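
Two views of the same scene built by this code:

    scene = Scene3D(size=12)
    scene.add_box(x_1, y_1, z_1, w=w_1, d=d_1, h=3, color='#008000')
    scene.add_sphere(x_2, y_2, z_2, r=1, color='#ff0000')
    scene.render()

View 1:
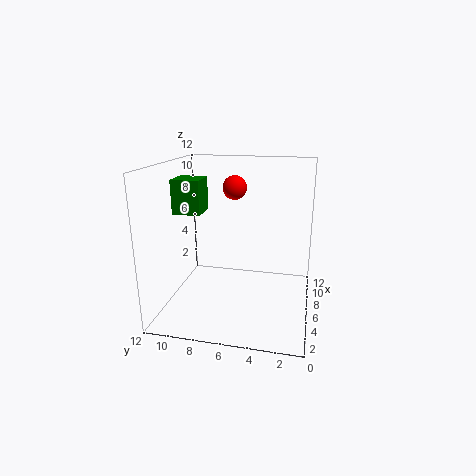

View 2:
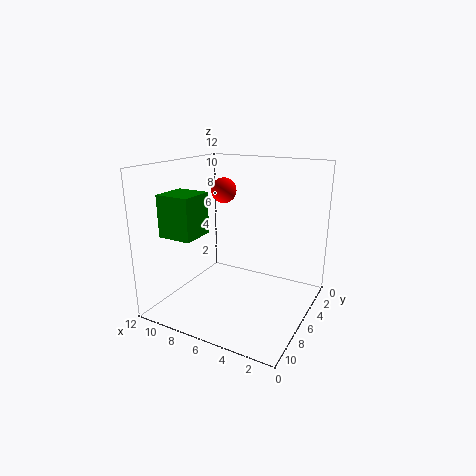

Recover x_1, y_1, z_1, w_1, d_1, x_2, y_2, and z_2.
x_1 = 6.5
y_1 = 9.5
z_1 = 7.5
w_1 = 2.5
d_1 = 2.5
x_2 = 7
y_2 = 6.5
z_2 = 10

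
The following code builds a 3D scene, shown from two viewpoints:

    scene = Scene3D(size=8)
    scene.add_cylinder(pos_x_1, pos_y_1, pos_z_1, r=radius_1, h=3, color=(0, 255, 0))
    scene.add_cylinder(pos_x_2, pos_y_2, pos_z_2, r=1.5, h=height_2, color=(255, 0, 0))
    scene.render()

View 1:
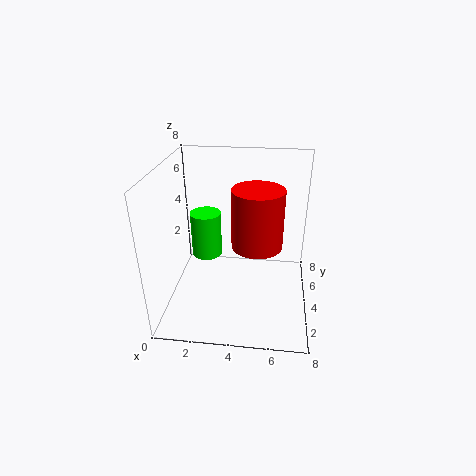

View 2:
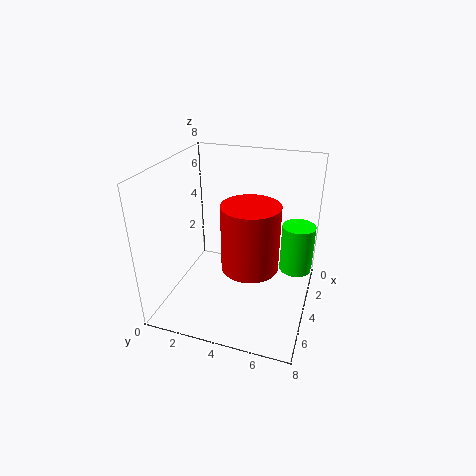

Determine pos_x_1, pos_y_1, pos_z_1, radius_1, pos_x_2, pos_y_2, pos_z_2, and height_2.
pos_x_1 = 1.5
pos_y_1 = 7
pos_z_1 = 1
radius_1 = 1
pos_x_2 = 5
pos_y_2 = 5
pos_z_2 = 3
height_2 = 3.5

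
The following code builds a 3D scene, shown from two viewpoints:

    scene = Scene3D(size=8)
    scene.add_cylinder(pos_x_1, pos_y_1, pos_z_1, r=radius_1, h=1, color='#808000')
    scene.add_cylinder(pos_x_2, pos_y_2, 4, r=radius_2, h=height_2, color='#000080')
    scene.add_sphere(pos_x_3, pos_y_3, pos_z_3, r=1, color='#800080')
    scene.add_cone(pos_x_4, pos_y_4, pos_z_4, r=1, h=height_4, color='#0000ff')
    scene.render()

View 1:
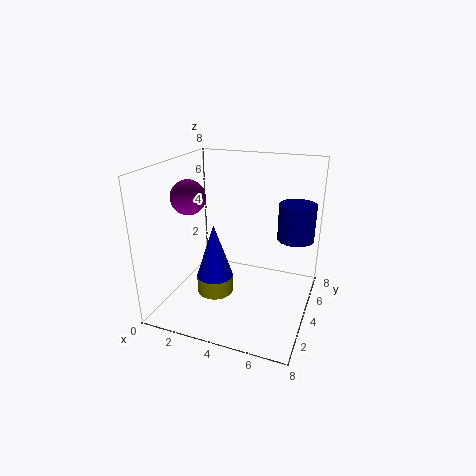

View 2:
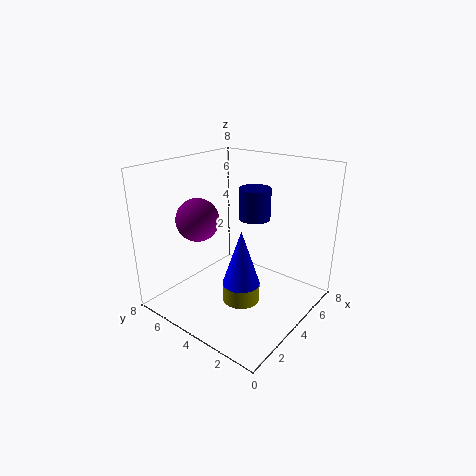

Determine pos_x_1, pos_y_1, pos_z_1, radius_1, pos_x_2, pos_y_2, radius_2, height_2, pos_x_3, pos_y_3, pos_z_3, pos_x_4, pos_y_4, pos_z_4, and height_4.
pos_x_1 = 3, pos_y_1 = 3, pos_z_1 = 1, radius_1 = 1, pos_x_2 = 7, pos_y_2 = 5, radius_2 = 1, height_2 = 2, pos_x_3 = 1, pos_y_3 = 4, pos_z_3 = 6, pos_x_4 = 3, pos_y_4 = 3, pos_z_4 = 2, height_4 = 3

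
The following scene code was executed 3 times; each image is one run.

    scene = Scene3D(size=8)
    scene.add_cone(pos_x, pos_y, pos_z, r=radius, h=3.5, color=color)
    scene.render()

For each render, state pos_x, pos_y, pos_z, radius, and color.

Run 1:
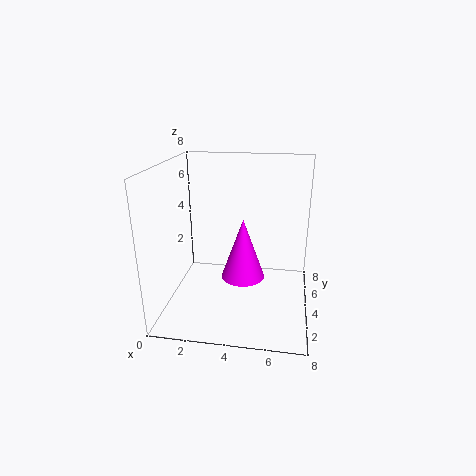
pos_x = 4.25; pos_y = 4.25; pos_z = 1.5; radius = 1.25; color = 'magenta'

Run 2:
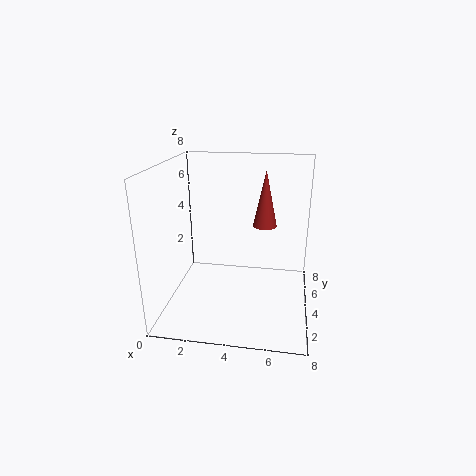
pos_x = 5.25; pos_y = 6.75; pos_z = 3.75; radius = 0.75; color = 'brown'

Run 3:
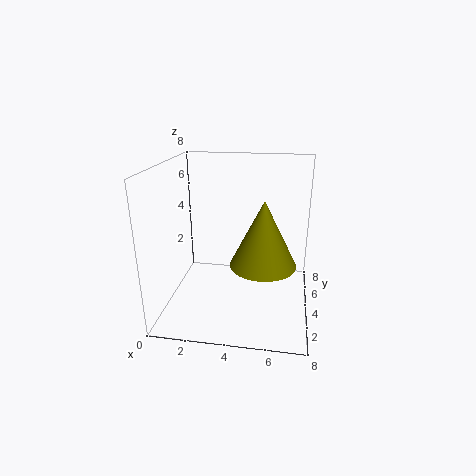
pos_x = 5.5; pos_y = 3; pos_z = 3; radius = 1.75; color = 'olive'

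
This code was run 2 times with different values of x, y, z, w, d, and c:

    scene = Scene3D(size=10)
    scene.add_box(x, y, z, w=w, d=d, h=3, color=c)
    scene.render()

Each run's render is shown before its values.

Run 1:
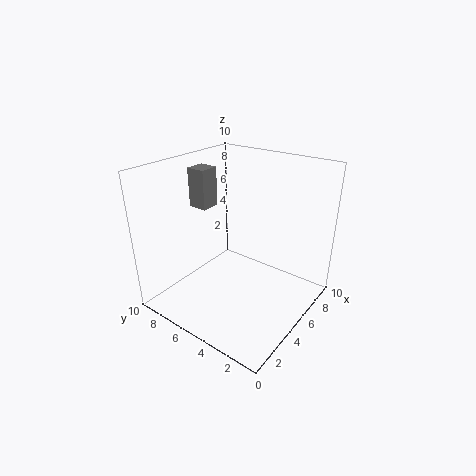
x = 5.5, y = 8.5, z = 6, w = 1.5, d = 1.5, c = 'gray'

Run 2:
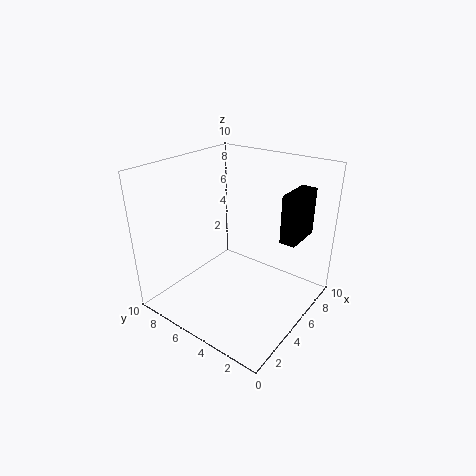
x = 4.5, y = 0.5, z = 6, w = 2.5, d = 1, c = 'black'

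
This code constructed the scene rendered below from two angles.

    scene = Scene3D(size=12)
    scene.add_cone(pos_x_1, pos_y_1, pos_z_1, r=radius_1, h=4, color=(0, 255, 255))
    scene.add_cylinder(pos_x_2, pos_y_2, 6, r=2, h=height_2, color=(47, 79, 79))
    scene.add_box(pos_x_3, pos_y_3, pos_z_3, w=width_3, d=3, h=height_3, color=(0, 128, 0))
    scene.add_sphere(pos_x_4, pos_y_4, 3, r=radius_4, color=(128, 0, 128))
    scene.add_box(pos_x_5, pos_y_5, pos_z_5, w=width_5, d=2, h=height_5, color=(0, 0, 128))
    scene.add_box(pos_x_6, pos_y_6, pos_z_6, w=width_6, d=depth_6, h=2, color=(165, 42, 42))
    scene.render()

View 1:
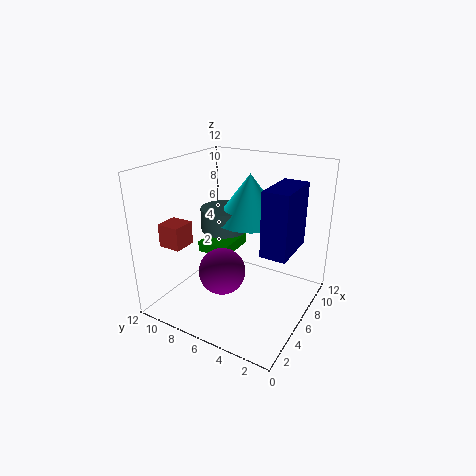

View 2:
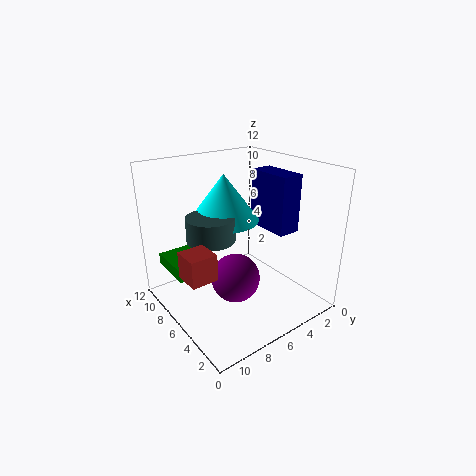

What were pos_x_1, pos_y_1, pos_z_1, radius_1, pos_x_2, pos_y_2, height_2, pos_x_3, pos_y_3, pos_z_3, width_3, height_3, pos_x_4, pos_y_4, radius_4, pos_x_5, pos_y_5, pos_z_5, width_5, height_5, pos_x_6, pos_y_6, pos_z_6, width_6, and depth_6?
pos_x_1 = 8, pos_y_1 = 6, pos_z_1 = 7, radius_1 = 3, pos_x_2 = 7, pos_y_2 = 8, height_2 = 2, pos_x_3 = 7, pos_y_3 = 8, pos_z_3 = 3, width_3 = 4, height_3 = 1, pos_x_4 = 5, pos_y_4 = 7, radius_4 = 2, pos_x_5 = 4, pos_y_5 = 1, pos_z_5 = 6, width_5 = 4, height_5 = 5, pos_x_6 = 3, pos_y_6 = 10, pos_z_6 = 5, width_6 = 2, depth_6 = 2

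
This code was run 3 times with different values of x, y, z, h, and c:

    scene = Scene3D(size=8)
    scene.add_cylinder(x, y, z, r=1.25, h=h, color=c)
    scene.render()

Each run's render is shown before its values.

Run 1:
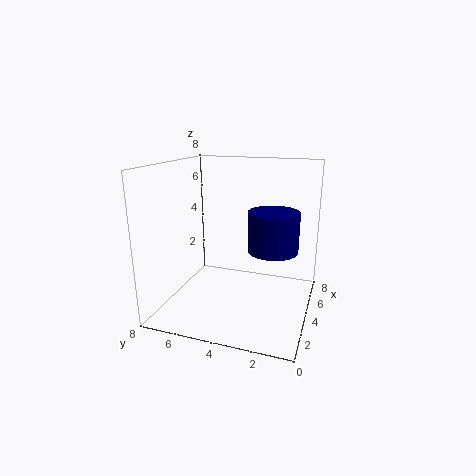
x = 2.75
y = 1.75
z = 4
h = 2
c = 'navy'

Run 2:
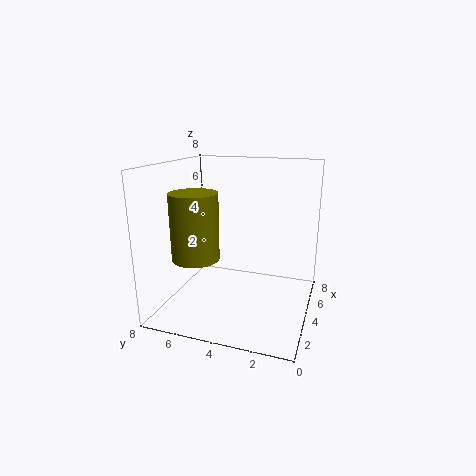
x = 2.25
y = 5.75
z = 3.25
h = 3.5
c = 'olive'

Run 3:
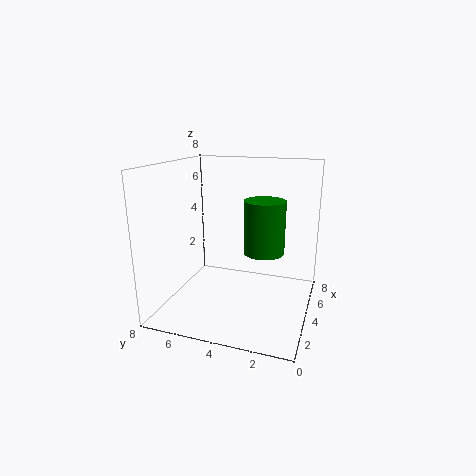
x = 6
y = 3
z = 2.5
h = 3.25
c = 'green'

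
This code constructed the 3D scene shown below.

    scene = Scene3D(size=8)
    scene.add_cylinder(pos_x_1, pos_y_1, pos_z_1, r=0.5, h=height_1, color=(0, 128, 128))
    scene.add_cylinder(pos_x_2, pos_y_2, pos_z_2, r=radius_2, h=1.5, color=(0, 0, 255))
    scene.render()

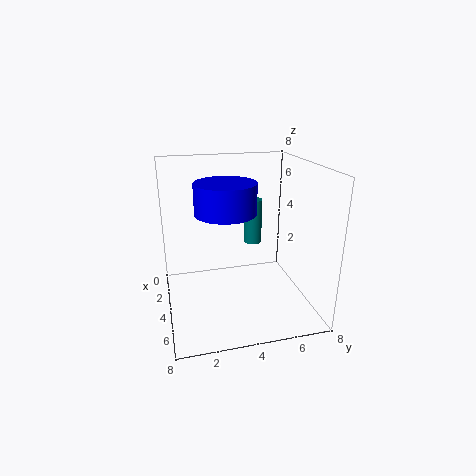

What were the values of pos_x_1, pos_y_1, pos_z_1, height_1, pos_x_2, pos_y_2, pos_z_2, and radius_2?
pos_x_1 = 3.5
pos_y_1 = 5
pos_z_1 = 3.5
height_1 = 2.5
pos_x_2 = 5.5
pos_y_2 = 3
pos_z_2 = 6
radius_2 = 1.5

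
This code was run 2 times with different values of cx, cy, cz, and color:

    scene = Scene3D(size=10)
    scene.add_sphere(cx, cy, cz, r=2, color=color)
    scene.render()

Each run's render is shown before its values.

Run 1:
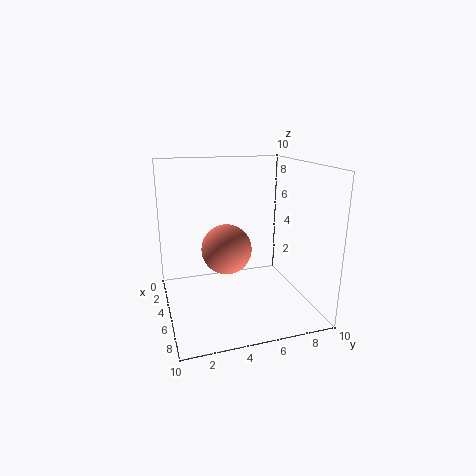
cx = 2; cy = 5; cz = 3; color = 'salmon'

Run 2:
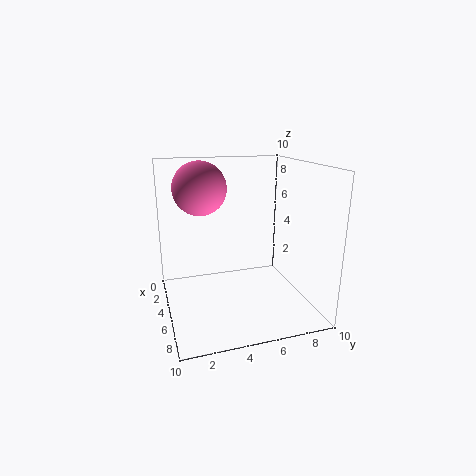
cx = 2; cy = 3; cz = 8; color = 'hotpink'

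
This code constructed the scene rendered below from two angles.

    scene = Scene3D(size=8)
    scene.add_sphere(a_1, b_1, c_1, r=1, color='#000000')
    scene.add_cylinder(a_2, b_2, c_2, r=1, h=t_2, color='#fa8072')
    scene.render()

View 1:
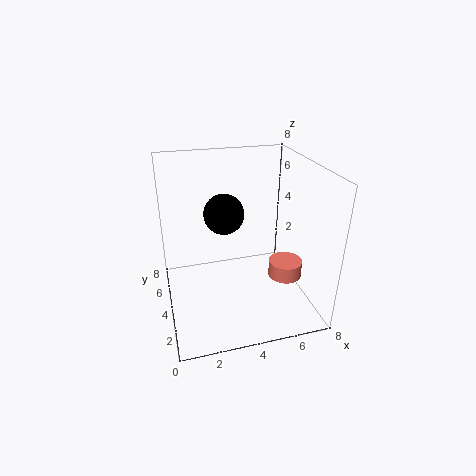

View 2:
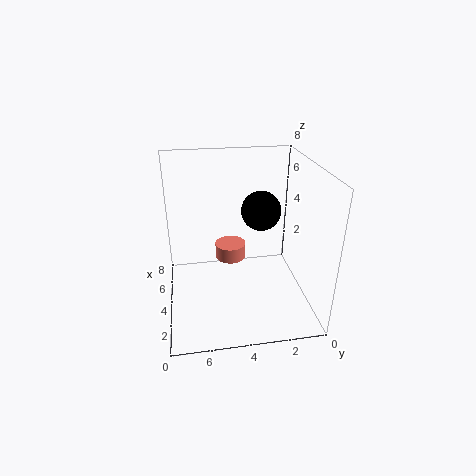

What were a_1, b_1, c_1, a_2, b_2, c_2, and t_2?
a_1 = 3, b_1 = 3, c_1 = 6, a_2 = 7, b_2 = 4, c_2 = 1, t_2 = 1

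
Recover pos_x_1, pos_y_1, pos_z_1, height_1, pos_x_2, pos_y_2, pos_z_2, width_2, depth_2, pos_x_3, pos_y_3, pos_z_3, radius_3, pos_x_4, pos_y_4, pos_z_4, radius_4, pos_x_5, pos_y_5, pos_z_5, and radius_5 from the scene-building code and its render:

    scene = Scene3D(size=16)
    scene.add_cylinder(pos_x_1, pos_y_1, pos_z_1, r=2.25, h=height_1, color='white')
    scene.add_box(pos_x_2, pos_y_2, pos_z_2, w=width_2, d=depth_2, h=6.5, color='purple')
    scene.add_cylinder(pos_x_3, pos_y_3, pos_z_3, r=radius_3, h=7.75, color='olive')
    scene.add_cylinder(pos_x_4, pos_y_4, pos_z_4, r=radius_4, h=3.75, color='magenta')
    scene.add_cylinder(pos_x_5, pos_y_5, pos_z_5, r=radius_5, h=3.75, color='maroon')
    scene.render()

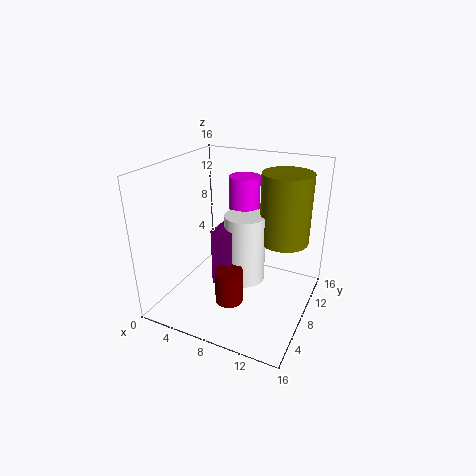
pos_x_1 = 8.75; pos_y_1 = 8.25; pos_z_1 = 3; height_1 = 7.75; pos_x_2 = 6; pos_y_2 = 5.5; pos_z_2 = 3; width_2 = 2.25; depth_2 = 3; pos_x_3 = 12.5; pos_y_3 = 10.5; pos_z_3 = 7.5; radius_3 = 2.75; pos_x_4 = 7.5; pos_y_4 = 10.75; pos_z_4 = 10.5; radius_4 = 1.75; pos_x_5 = 8.5; pos_y_5 = 4.75; pos_z_5 = 2; radius_5 = 1.5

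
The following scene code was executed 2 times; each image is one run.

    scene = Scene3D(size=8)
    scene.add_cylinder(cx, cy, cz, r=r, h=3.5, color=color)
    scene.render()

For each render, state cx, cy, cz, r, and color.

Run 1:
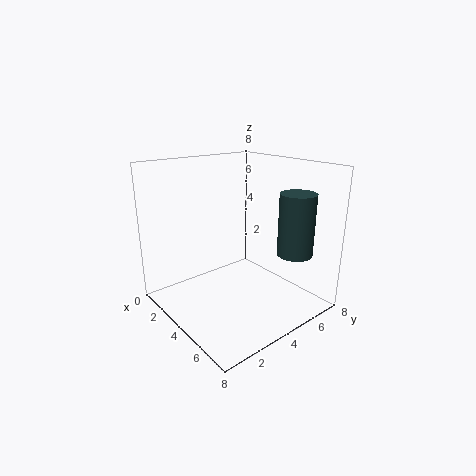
cx = 6
cy = 6.5
cz = 3
r = 1
color = 'darkslategray'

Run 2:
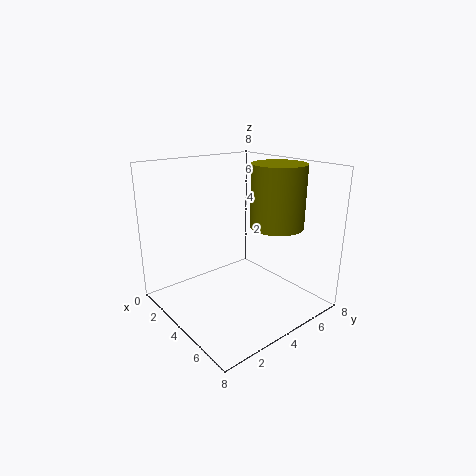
cx = 5
cy = 6
cz = 4.5
r = 1.5
color = 'olive'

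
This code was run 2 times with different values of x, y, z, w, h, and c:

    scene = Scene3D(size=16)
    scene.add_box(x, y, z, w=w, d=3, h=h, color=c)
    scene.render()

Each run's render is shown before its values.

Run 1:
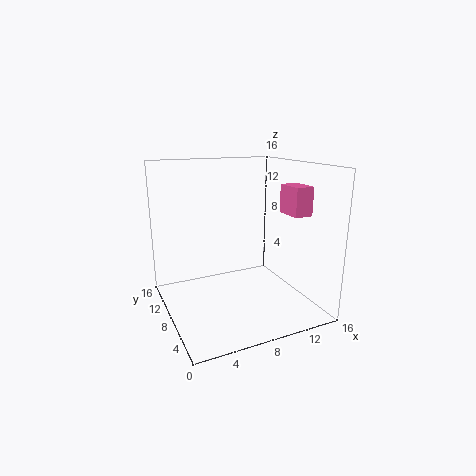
x = 12, y = 3, z = 11, w = 2, h = 3, c = 'hotpink'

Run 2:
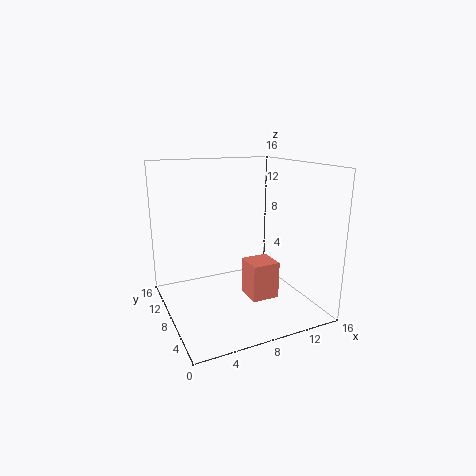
x = 8, y = 4, z = 2, w = 3, h = 4, c = 'salmon'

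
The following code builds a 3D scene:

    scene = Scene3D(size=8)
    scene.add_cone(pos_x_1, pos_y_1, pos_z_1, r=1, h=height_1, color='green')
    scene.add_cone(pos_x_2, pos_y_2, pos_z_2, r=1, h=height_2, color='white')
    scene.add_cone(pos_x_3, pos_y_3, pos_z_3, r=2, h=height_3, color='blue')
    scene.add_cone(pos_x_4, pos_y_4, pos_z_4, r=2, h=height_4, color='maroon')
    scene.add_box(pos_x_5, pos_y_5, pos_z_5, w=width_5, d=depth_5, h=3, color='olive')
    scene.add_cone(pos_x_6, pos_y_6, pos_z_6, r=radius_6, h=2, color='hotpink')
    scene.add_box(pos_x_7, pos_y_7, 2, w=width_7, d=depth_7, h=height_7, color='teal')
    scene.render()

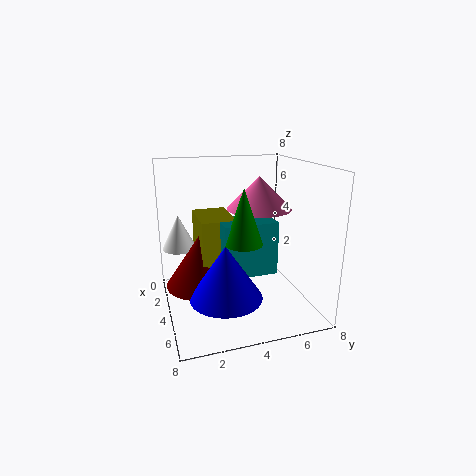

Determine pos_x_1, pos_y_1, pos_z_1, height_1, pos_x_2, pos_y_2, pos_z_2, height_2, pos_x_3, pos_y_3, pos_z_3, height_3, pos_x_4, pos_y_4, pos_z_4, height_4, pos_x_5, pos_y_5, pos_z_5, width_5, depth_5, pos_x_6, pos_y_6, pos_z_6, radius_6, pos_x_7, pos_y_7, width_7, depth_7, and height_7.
pos_x_1 = 5
pos_y_1 = 4
pos_z_1 = 4
height_1 = 3
pos_x_2 = 2
pos_y_2 = 1
pos_z_2 = 3
height_2 = 2
pos_x_3 = 5
pos_y_3 = 3
pos_z_3 = 1
height_3 = 3
pos_x_4 = 3
pos_y_4 = 2
pos_z_4 = 1
height_4 = 3
pos_x_5 = 1
pos_y_5 = 2
pos_z_5 = 2
width_5 = 3
depth_5 = 2
pos_x_6 = 2
pos_y_6 = 6
pos_z_6 = 5
radius_6 = 2
pos_x_7 = 3
pos_y_7 = 3
width_7 = 2
depth_7 = 3
height_7 = 3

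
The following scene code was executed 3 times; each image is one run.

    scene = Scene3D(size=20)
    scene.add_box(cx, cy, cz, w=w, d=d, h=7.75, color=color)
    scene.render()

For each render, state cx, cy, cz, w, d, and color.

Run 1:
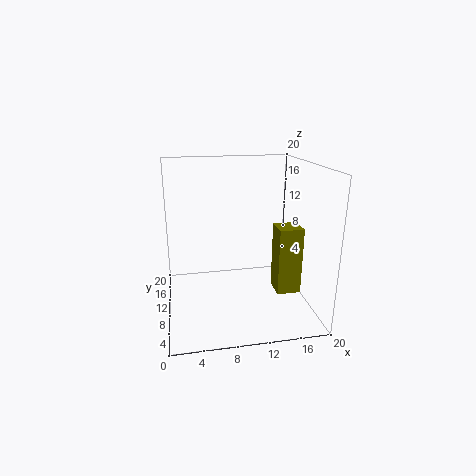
cx = 12.75, cy = 0.25, cz = 6.5, w = 2.75, d = 2.75, color = 'olive'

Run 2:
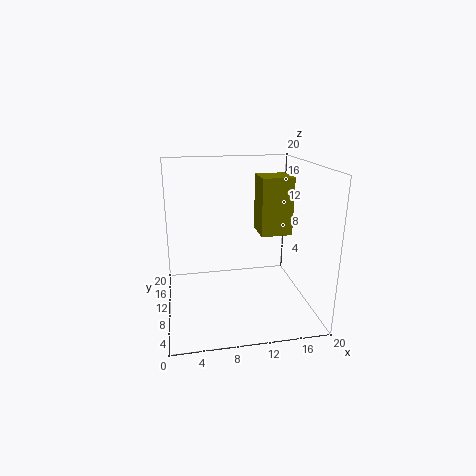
cx = 12.75, cy = 7.75, cz = 10.75, w = 4.25, d = 4.25, color = 'olive'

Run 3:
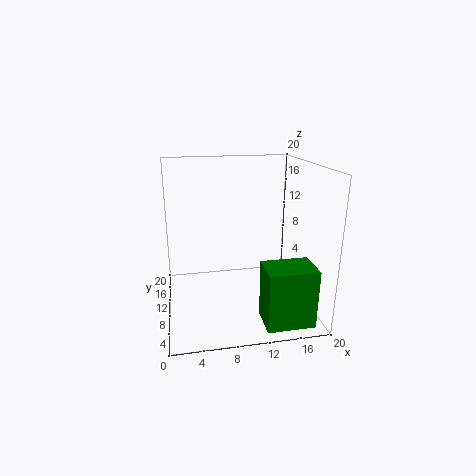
cx = 12, cy = 0.75, cz = 0.75, w = 6.25, d = 4.5, color = 'green'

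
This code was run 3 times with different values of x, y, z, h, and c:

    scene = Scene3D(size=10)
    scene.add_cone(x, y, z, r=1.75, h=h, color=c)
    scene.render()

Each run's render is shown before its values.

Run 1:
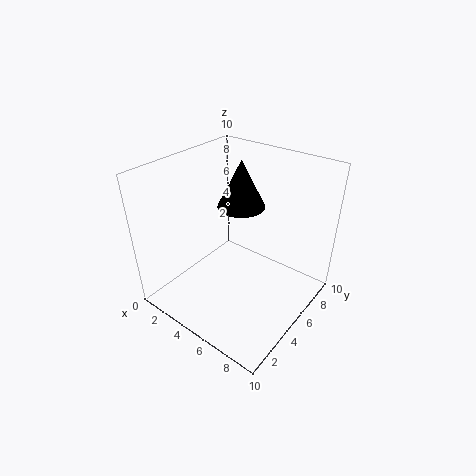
x = 3.75; y = 7; z = 6.25; h = 3.5; c = 'black'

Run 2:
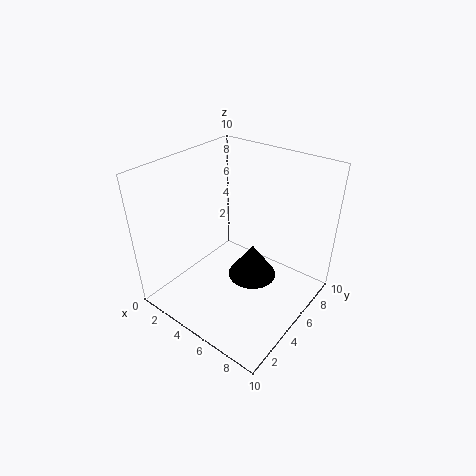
x = 5.75; y = 5.75; z = 1.75; h = 2.5; c = 'black'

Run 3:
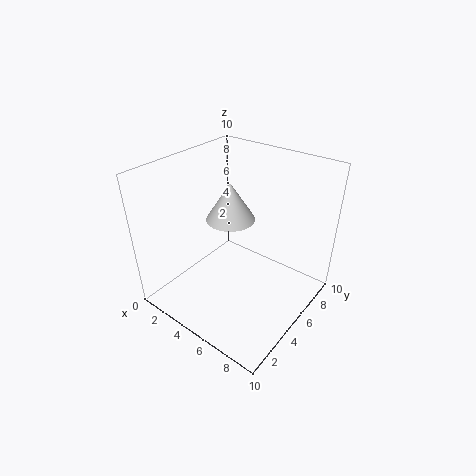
x = 3.75; y = 5.75; z = 5.75; h = 2.75; c = 'lightgray'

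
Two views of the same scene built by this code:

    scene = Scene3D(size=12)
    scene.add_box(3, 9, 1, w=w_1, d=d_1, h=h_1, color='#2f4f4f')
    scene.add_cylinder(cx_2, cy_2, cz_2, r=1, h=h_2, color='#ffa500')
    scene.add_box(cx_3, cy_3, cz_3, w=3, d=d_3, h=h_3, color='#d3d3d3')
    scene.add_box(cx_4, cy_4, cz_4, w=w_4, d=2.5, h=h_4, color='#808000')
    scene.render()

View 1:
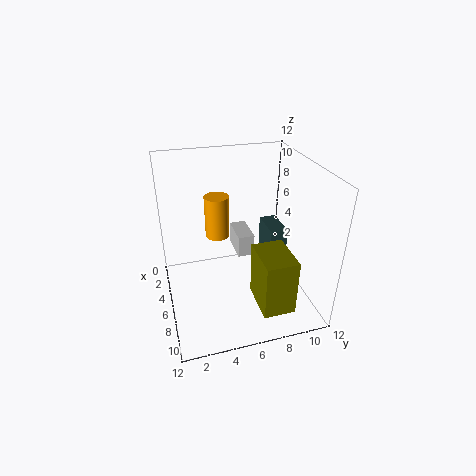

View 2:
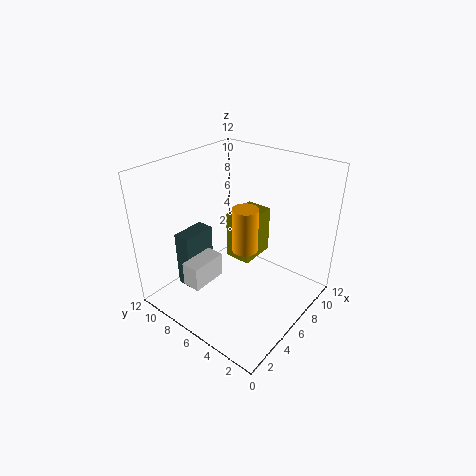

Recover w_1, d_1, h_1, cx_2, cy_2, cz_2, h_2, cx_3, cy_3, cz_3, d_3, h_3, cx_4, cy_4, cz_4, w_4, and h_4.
w_1 = 3, d_1 = 1.5, h_1 = 5, cx_2 = 5, cy_2 = 4.5, cz_2 = 6, h_2 = 3.5, cx_3 = 1.5, cy_3 = 6.5, cz_3 = 3, d_3 = 1.5, h_3 = 2, cx_4 = 8, cy_4 = 6.5, cz_4 = 2, w_4 = 3.5, h_4 = 4.5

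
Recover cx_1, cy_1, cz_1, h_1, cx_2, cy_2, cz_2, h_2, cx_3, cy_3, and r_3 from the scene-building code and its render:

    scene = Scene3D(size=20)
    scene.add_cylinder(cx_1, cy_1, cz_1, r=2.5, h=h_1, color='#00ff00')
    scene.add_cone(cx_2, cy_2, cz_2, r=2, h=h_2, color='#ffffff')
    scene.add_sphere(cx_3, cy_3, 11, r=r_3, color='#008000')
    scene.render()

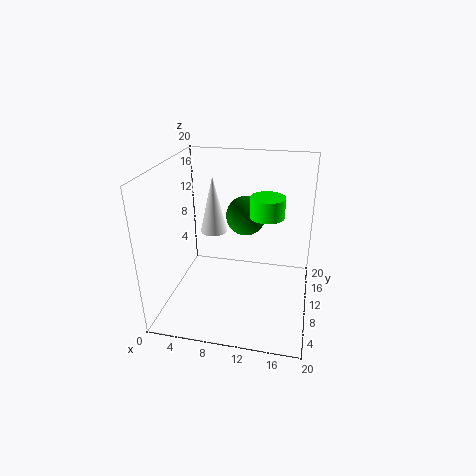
cx_1 = 13.5; cy_1 = 13.5; cz_1 = 12; h_1 = 3; cx_2 = 5.5; cy_2 = 13.5; cz_2 = 9; h_2 = 8.5; cx_3 = 10; cy_3 = 15.5; r_3 = 3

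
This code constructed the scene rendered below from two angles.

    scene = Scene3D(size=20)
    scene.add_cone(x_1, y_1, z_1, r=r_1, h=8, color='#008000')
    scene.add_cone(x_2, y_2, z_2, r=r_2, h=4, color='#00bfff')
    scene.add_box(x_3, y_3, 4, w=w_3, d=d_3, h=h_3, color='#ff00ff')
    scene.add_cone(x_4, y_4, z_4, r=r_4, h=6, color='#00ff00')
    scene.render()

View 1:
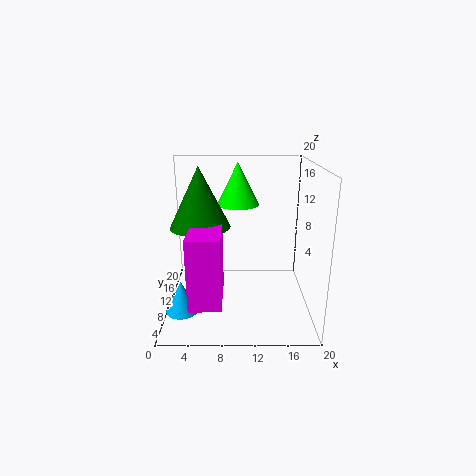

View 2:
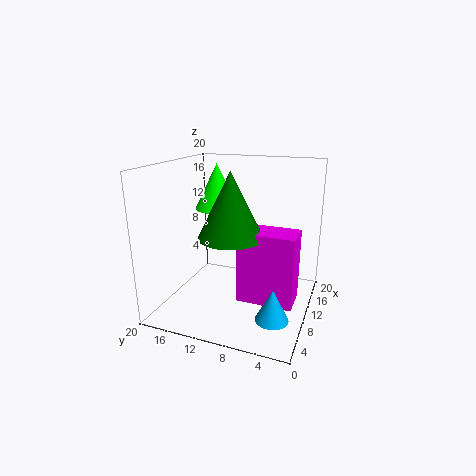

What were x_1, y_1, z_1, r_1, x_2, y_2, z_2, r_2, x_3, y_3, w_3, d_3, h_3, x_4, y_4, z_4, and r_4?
x_1 = 5
y_1 = 9
z_1 = 12
r_1 = 4
x_2 = 3
y_2 = 3
z_2 = 3
r_2 = 2
x_3 = 4
y_3 = 1
w_3 = 4
d_3 = 7
h_3 = 9
x_4 = 10
y_4 = 13
z_4 = 14
r_4 = 3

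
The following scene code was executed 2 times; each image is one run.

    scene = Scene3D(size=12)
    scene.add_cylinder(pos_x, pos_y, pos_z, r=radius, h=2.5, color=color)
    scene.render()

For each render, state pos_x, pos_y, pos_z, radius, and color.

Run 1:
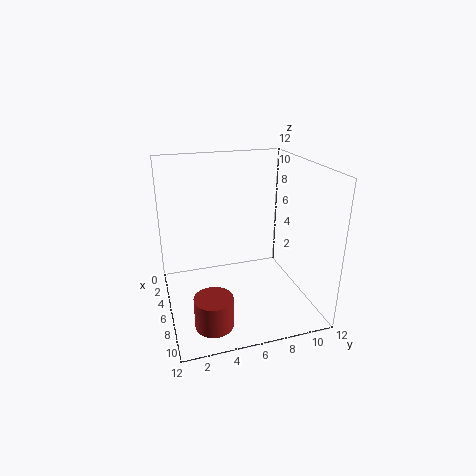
pos_x = 9.5
pos_y = 3
pos_z = 0.5
radius = 1.5
color = 'brown'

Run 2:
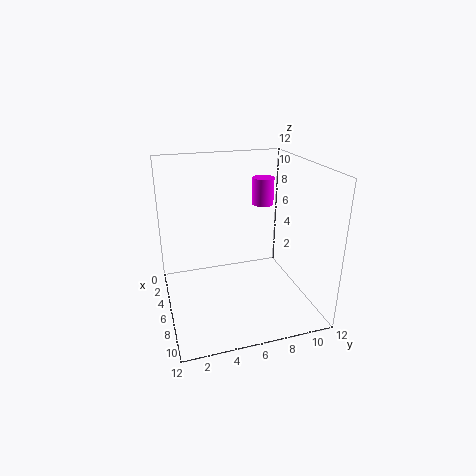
pos_x = 2.5
pos_y = 9.5
pos_z = 7.5
radius = 1
color = 'magenta'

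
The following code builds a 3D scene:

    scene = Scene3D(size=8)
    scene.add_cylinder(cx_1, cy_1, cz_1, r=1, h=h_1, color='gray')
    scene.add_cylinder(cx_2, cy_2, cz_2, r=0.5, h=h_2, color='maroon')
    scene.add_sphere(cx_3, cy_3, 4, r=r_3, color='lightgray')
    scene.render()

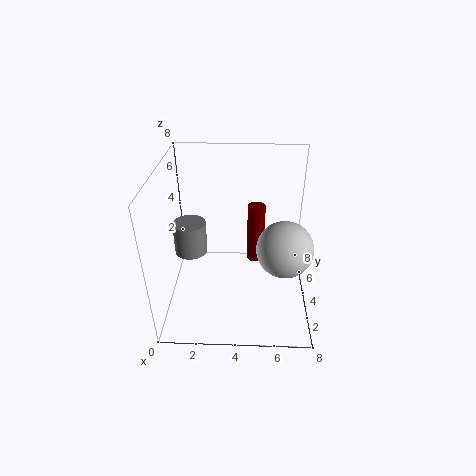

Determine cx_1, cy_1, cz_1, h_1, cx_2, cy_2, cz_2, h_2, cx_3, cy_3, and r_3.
cx_1 = 1
cy_1 = 5.5
cz_1 = 2
h_1 = 2
cx_2 = 5
cy_2 = 5
cz_2 = 2
h_2 = 3.5
cx_3 = 6.5
cy_3 = 3
r_3 = 1.5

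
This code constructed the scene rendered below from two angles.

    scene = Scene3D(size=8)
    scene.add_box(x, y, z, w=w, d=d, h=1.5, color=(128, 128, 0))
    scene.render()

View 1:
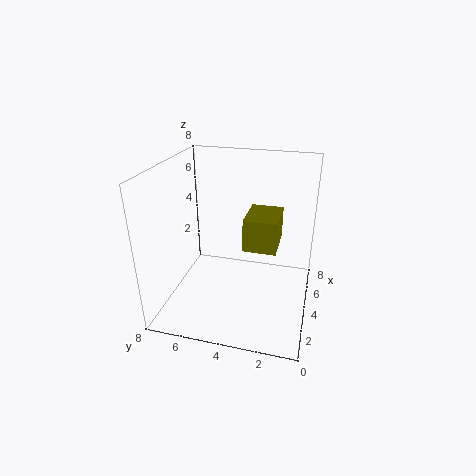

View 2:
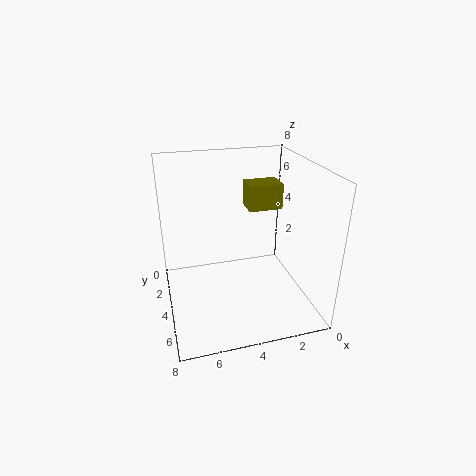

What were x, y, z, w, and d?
x = 1, y = 1.5, z = 5, w = 2, d = 1.5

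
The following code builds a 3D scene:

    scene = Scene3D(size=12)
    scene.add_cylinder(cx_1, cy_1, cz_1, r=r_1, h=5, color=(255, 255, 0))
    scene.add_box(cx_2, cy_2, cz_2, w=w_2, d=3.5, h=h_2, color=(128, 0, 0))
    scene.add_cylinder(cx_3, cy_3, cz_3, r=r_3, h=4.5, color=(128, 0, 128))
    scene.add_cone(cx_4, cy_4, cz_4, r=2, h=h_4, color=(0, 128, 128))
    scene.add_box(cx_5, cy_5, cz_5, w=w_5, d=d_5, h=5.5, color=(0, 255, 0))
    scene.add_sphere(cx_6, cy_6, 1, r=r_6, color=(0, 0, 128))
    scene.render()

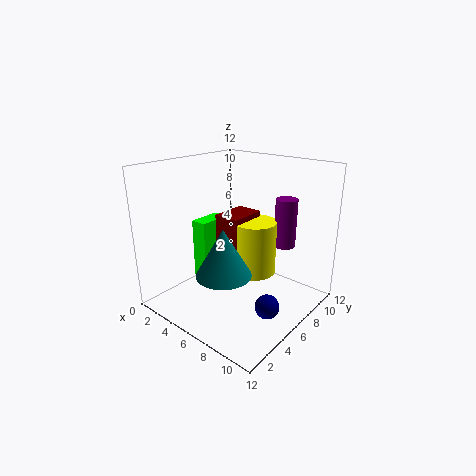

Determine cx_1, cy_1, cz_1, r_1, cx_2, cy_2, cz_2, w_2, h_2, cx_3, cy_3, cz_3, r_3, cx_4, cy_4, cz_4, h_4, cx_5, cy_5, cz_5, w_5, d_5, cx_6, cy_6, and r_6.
cx_1 = 5.5, cy_1 = 9, cz_1 = 1.5, r_1 = 2, cx_2 = 2.5, cy_2 = 7, cz_2 = 3, w_2 = 2.5, h_2 = 4, cx_3 = 7.5, cy_3 = 11, cz_3 = 4, r_3 = 1, cx_4 = 8, cy_4 = 2, cz_4 = 5, h_4 = 3.5, cx_5 = 1, cy_5 = 5.5, cz_5 = 1, w_5 = 1.5, d_5 = 3, cx_6 = 9.5, cy_6 = 5.5, r_6 = 1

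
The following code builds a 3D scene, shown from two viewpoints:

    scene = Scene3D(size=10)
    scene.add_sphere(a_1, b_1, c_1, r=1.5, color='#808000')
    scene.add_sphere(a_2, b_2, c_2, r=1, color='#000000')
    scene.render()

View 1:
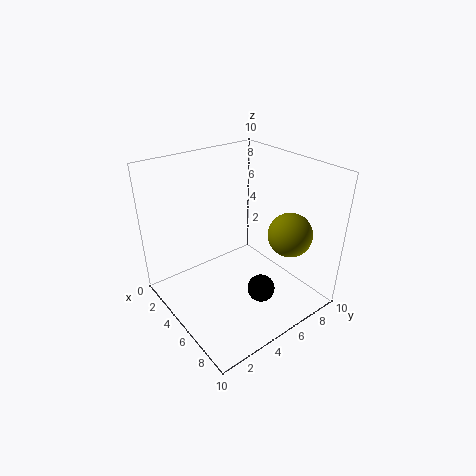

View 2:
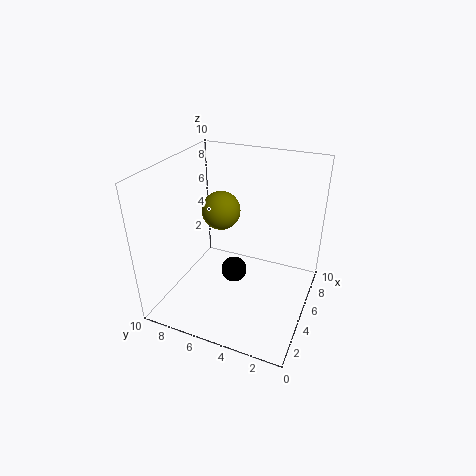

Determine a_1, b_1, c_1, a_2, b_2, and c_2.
a_1 = 7.5, b_1 = 7.5, c_1 = 5.5, a_2 = 6.5, b_2 = 6, c_2 = 1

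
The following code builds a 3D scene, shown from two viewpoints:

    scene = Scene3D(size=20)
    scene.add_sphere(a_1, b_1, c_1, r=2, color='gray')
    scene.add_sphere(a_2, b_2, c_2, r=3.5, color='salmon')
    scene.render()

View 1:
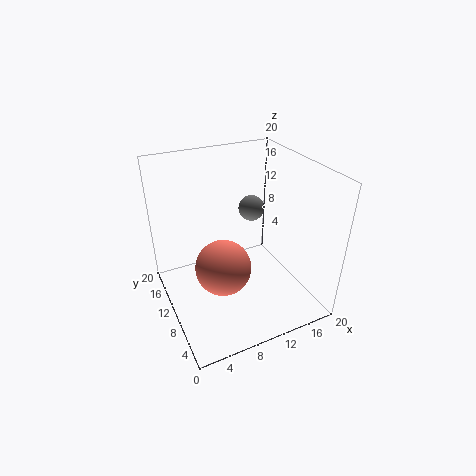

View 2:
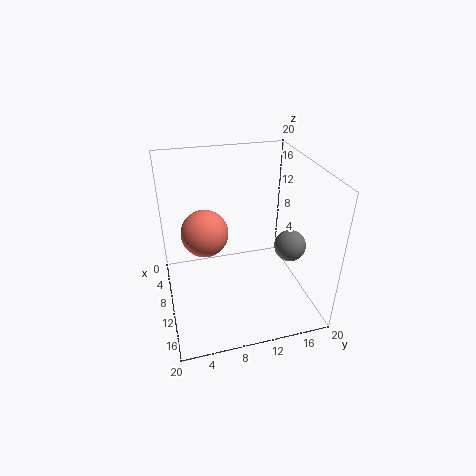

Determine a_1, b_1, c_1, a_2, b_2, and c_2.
a_1 = 15, b_1 = 15.5, c_1 = 11, a_2 = 6, b_2 = 6, c_2 = 9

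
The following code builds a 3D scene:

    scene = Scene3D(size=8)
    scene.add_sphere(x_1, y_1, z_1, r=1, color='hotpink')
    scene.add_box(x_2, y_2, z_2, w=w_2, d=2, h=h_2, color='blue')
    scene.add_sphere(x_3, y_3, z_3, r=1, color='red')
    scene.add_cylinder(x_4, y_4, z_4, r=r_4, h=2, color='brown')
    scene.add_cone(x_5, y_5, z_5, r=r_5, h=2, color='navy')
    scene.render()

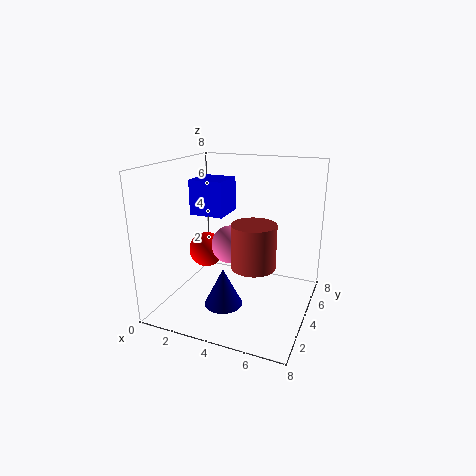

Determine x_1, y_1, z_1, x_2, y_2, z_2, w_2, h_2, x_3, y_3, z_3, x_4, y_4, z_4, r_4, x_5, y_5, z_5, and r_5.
x_1 = 4, y_1 = 3, z_1 = 4, x_2 = 1, y_2 = 4, z_2 = 5, w_2 = 2, h_2 = 2, x_3 = 2, y_3 = 4, z_3 = 3, x_4 = 6, y_4 = 1, z_4 = 4, r_4 = 1, x_5 = 4, y_5 = 2, z_5 = 1, r_5 = 1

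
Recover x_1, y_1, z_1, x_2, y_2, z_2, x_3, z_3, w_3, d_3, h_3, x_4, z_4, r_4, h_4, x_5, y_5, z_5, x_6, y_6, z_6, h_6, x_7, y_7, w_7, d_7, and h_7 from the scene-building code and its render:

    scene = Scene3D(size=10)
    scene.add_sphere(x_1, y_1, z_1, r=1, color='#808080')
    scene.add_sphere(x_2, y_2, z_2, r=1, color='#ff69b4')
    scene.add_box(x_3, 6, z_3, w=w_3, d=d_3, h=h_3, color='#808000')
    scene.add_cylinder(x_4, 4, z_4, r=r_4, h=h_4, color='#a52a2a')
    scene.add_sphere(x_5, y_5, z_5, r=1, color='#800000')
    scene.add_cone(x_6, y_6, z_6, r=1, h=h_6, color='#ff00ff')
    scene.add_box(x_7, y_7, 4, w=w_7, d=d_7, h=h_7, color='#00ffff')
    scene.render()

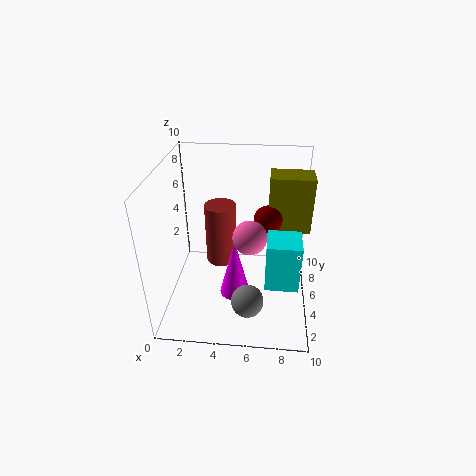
x_1 = 6
y_1 = 1
z_1 = 3
x_2 = 6
y_2 = 2
z_2 = 7
x_3 = 7
z_3 = 5
w_3 = 3
d_3 = 2
h_3 = 4
x_4 = 4
z_4 = 4
r_4 = 1
h_4 = 4
x_5 = 7
y_5 = 6
z_5 = 6
x_6 = 5
y_6 = 3
z_6 = 2
h_6 = 4
x_7 = 7
y_7 = 1
w_7 = 2
d_7 = 2
h_7 = 3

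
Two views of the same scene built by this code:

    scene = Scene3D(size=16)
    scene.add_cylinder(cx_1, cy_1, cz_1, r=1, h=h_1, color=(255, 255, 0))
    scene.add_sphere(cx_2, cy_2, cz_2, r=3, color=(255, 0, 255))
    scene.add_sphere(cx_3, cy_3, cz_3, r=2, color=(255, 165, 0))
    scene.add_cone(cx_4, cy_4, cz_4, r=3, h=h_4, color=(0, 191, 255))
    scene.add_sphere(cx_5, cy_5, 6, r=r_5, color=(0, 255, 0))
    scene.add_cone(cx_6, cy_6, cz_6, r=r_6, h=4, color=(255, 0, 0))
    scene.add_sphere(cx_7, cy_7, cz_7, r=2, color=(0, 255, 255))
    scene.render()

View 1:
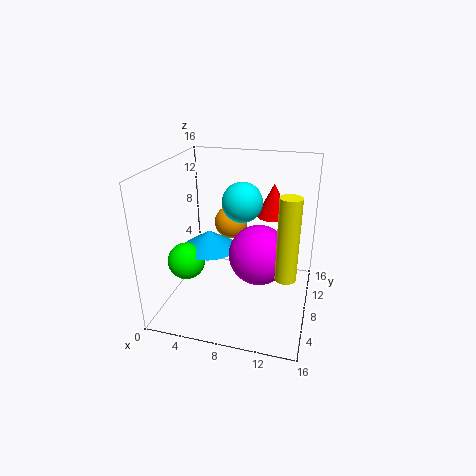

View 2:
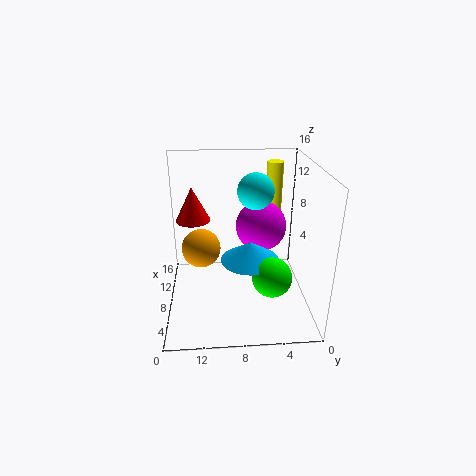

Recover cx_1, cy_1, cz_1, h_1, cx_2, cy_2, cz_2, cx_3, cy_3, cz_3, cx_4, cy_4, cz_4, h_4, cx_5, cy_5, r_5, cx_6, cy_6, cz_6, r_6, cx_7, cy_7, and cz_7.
cx_1 = 14, cy_1 = 3, cz_1 = 7, h_1 = 8, cx_2 = 11, cy_2 = 5, cz_2 = 8, cx_3 = 6, cy_3 = 12, cz_3 = 8, cx_4 = 5, cy_4 = 7, cz_4 = 7, h_4 = 2, cx_5 = 3, cy_5 = 5, r_5 = 2, cx_6 = 11, cy_6 = 13, cz_6 = 9, r_6 = 2, cx_7 = 9, cy_7 = 6, cz_7 = 13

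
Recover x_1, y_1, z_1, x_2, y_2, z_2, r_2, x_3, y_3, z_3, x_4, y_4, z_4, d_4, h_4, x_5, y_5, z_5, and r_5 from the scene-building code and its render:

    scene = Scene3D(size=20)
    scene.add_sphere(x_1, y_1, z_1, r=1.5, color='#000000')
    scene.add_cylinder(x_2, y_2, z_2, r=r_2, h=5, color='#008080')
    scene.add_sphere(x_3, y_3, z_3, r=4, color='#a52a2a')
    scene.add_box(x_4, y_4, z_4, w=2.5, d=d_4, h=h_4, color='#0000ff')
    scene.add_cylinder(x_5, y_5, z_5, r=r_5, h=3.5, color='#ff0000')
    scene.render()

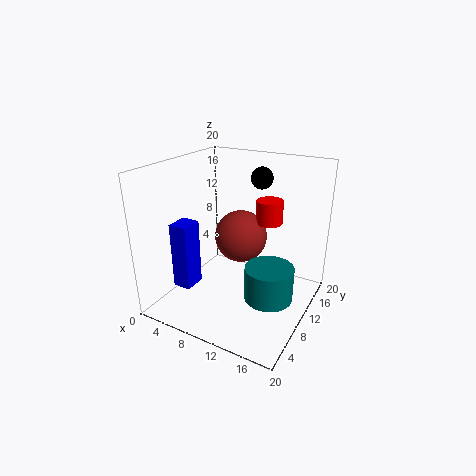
x_1 = 12
y_1 = 13
z_1 = 18
x_2 = 14.5
y_2 = 11
z_2 = 1
r_2 = 3.5
x_3 = 8
y_3 = 14.5
z_3 = 8
x_4 = 3.5
y_4 = 3.5
z_4 = 4
d_4 = 3
h_4 = 9
x_5 = 12
y_5 = 16
z_5 = 10.5
r_5 = 2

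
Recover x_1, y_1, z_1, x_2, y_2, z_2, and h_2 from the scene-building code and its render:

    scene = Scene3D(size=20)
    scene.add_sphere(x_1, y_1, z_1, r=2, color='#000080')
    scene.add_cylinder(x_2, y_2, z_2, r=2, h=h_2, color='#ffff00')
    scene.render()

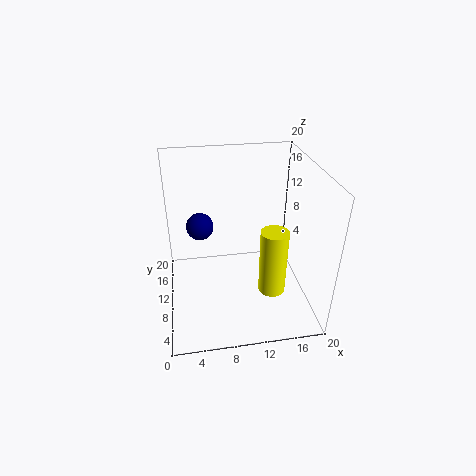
x_1 = 5; y_1 = 14; z_1 = 10; x_2 = 15; y_2 = 9; z_2 = 1; h_2 = 10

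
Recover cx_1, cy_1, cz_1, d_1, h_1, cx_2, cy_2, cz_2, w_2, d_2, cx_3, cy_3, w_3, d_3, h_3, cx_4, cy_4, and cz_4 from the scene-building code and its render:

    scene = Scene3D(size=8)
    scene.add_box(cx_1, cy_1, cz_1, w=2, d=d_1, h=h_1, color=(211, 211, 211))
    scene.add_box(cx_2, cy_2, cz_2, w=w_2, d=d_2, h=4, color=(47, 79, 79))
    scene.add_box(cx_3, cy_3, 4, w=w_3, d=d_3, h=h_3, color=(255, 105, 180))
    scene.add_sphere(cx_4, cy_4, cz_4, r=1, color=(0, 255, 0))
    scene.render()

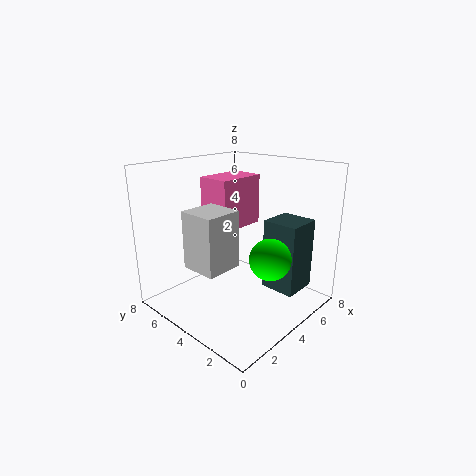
cx_1 = 1; cy_1 = 3; cz_1 = 3; d_1 = 2; h_1 = 3; cx_2 = 5; cy_2 = 1; cz_2 = 1; w_2 = 2; d_2 = 2; cx_3 = 4; cy_3 = 5; w_3 = 3; d_3 = 2; h_3 = 3; cx_4 = 3; cy_4 = 1; cz_4 = 4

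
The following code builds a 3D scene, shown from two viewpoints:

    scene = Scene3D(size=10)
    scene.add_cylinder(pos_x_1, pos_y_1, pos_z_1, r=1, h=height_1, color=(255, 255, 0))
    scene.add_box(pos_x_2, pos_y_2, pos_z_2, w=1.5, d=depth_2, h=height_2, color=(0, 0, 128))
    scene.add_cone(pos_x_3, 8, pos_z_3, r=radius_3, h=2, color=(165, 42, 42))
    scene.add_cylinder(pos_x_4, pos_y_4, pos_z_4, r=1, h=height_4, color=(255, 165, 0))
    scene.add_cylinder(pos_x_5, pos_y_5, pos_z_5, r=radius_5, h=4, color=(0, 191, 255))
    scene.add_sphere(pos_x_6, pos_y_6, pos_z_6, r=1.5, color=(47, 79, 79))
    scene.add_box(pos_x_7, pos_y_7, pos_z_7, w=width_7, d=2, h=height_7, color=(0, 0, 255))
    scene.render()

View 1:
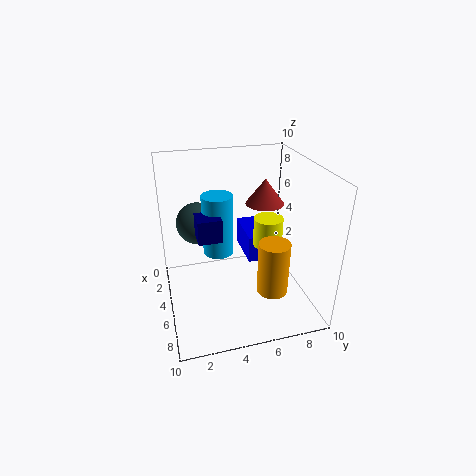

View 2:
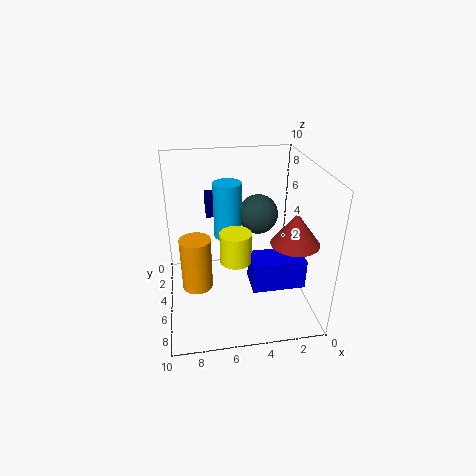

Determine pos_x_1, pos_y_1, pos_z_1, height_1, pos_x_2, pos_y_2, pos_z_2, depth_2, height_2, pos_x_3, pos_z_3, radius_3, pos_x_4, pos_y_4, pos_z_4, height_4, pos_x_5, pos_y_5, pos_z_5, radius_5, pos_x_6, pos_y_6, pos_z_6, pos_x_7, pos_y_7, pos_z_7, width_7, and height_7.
pos_x_1 = 5.5; pos_y_1 = 7; pos_z_1 = 4.5; height_1 = 2; pos_x_2 = 5.5; pos_y_2 = 2; pos_z_2 = 6; depth_2 = 1.5; height_2 = 1.5; pos_x_3 = 2; pos_z_3 = 6; radius_3 = 1.5; pos_x_4 = 8; pos_y_4 = 6.5; pos_z_4 = 2.5; height_4 = 3.5; pos_x_5 = 5.5; pos_y_5 = 3.5; pos_z_5 = 4.5; radius_5 = 1; pos_x_6 = 3; pos_y_6 = 2.5; pos_z_6 = 5.5; pos_x_7 = 1; pos_y_7 = 6; pos_z_7 = 2.5; width_7 = 3.5; height_7 = 2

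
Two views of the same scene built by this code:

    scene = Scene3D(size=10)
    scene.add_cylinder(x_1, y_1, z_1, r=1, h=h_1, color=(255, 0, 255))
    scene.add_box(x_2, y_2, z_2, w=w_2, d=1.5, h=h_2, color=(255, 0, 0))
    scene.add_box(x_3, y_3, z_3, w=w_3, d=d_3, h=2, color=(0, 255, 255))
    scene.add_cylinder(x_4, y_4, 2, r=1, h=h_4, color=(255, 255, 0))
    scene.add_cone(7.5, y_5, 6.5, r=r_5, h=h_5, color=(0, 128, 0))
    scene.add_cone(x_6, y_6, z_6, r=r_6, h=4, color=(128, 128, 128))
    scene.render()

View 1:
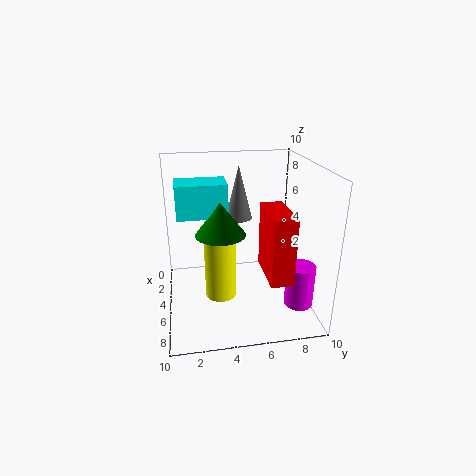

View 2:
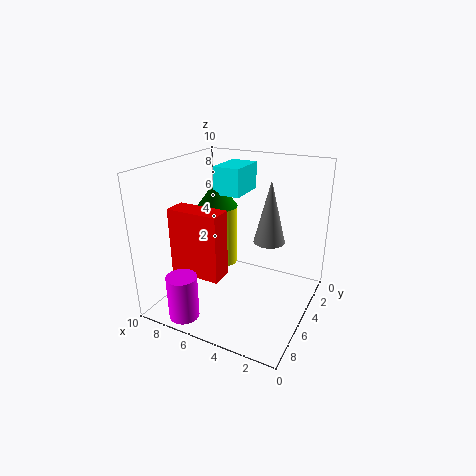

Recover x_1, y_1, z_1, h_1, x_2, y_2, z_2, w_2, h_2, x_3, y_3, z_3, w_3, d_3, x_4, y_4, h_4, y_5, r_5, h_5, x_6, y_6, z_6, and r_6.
x_1 = 7, y_1 = 9, z_1 = 0.5, h_1 = 3, x_2 = 5, y_2 = 6.5, z_2 = 3, w_2 = 3.5, h_2 = 4.5, x_3 = 5.5, y_3 = 1, z_3 = 7.5, w_3 = 2, d_3 = 3, x_4 = 7, y_4 = 3.5, h_4 = 4.5, y_5 = 3.5, r_5 = 1.5, h_5 = 2, x_6 = 2.5, y_6 = 5.5, z_6 = 5.5, r_6 = 1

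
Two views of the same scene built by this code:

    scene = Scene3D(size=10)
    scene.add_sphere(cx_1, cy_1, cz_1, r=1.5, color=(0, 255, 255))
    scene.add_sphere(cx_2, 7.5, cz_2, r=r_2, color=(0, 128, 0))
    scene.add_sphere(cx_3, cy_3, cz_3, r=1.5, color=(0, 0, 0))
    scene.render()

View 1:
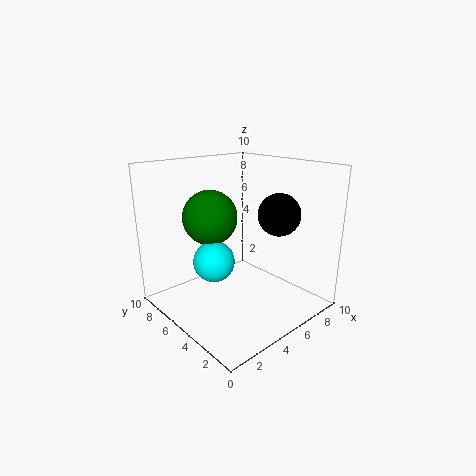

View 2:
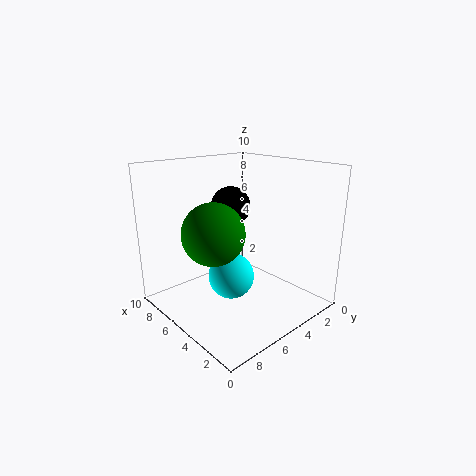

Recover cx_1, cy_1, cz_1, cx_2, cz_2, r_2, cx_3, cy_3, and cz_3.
cx_1 = 4; cy_1 = 6.5; cz_1 = 3; cx_2 = 4.5; cz_2 = 6; r_2 = 2; cx_3 = 7.5; cy_3 = 3.5; cz_3 = 6.5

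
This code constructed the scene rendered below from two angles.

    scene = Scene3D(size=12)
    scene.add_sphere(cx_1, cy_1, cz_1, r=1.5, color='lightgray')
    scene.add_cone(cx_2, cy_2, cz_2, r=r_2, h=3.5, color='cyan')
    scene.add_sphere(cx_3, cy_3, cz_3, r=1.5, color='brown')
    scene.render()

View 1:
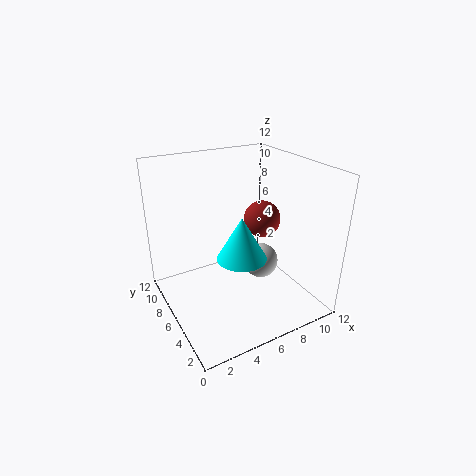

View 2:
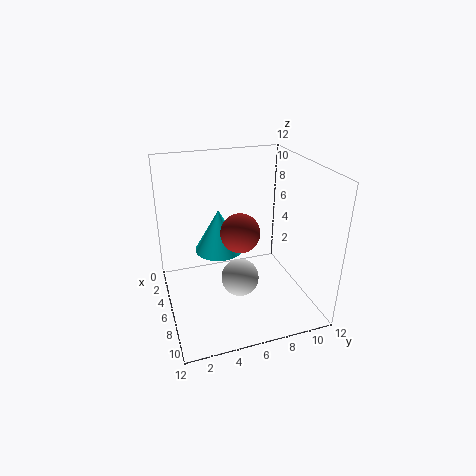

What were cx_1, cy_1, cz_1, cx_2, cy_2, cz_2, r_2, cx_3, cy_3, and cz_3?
cx_1 = 8; cy_1 = 5.5; cz_1 = 3.5; cx_2 = 5.5; cy_2 = 4.5; cz_2 = 5; r_2 = 2; cx_3 = 8; cy_3 = 5.5; cz_3 = 7.5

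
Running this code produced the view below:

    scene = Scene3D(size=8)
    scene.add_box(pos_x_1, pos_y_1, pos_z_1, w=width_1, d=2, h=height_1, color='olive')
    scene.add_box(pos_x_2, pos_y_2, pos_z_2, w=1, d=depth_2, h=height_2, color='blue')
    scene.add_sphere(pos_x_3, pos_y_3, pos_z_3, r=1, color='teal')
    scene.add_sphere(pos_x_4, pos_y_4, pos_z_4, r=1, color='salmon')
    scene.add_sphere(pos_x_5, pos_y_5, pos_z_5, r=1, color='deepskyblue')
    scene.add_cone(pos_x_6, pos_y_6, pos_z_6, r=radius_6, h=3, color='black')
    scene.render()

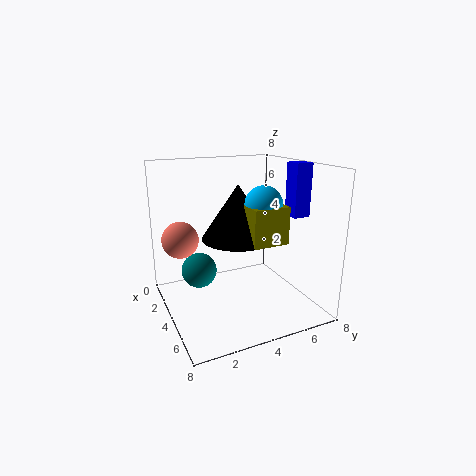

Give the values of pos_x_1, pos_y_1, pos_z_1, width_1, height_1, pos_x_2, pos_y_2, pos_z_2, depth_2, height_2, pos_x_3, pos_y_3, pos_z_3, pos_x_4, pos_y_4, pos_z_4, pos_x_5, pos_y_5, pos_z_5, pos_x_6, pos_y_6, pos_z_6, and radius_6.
pos_x_1 = 3
pos_y_1 = 4
pos_z_1 = 4
width_1 = 3
height_1 = 2
pos_x_2 = 4
pos_y_2 = 7
pos_z_2 = 5
depth_2 = 1
height_2 = 3
pos_x_3 = 3
pos_y_3 = 2
pos_z_3 = 2
pos_x_4 = 3
pos_y_4 = 1
pos_z_4 = 4
pos_x_5 = 5
pos_y_5 = 5
pos_z_5 = 6
pos_x_6 = 4
pos_y_6 = 4
pos_z_6 = 4
radius_6 = 2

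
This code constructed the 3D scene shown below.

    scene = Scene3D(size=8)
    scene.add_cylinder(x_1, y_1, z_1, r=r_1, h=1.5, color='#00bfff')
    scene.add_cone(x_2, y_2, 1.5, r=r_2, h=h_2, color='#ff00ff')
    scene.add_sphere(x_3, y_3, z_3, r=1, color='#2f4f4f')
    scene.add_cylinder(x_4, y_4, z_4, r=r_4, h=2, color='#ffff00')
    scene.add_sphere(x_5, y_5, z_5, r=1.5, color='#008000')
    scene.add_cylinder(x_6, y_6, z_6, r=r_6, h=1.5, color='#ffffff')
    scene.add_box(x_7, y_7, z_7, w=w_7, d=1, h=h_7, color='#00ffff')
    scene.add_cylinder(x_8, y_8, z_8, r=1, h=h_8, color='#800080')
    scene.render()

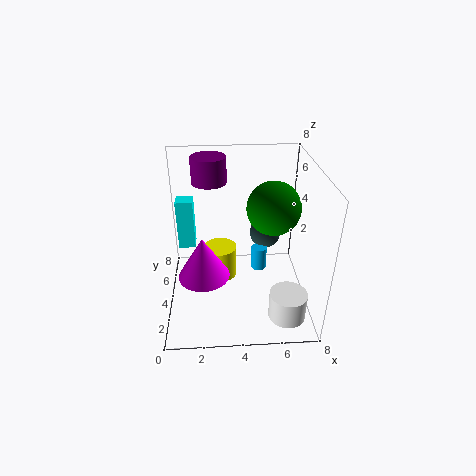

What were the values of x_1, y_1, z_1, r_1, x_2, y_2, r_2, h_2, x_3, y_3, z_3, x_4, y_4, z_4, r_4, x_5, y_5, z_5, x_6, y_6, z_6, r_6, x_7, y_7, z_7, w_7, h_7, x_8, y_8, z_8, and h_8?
x_1 = 5.5, y_1 = 6, z_1 = 0.5, r_1 = 0.5, x_2 = 2, y_2 = 4, r_2 = 1.5, h_2 = 2.5, x_3 = 6, y_3 = 7, z_3 = 2.5, x_4 = 3, y_4 = 5.5, z_4 = 0.5, r_4 = 1, x_5 = 6, y_5 = 4.5, z_5 = 5.5, x_6 = 6.5, y_6 = 1.5, z_6 = 0.5, r_6 = 1, x_7 = 0.5, y_7 = 5.5, z_7 = 2.5, w_7 = 1, h_7 = 3, x_8 = 2.5, y_8 = 6, z_8 = 6.5, h_8 = 1.5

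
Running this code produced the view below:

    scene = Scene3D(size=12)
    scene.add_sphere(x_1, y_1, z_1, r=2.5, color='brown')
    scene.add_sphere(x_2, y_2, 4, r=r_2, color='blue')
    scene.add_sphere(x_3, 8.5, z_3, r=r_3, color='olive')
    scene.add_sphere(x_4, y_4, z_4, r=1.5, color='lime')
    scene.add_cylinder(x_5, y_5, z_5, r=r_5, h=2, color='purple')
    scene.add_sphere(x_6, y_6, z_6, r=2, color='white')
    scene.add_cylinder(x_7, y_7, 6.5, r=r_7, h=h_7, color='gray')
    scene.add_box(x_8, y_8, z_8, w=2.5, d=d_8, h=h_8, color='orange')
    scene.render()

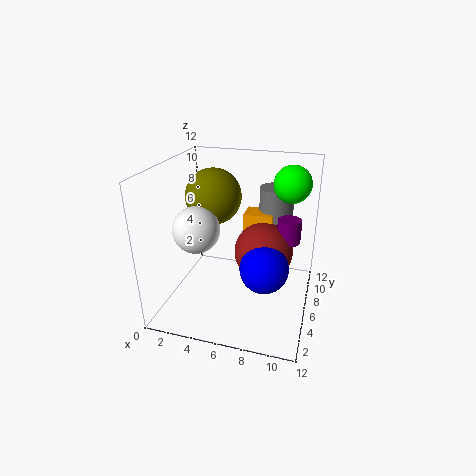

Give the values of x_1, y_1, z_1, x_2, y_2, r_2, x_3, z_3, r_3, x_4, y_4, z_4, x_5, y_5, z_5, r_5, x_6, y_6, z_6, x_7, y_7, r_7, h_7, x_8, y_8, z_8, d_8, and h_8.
x_1 = 8, y_1 = 7, z_1 = 4.5, x_2 = 8.5, y_2 = 5, r_2 = 2, x_3 = 3, z_3 = 8.5, r_3 = 2.5, x_4 = 10, y_4 = 7.5, z_4 = 10.5, x_5 = 10, y_5 = 7.5, z_5 = 5.5, r_5 = 1, x_6 = 2.5, y_6 = 5.5, z_6 = 6.5, x_7 = 8.5, y_7 = 9.5, r_7 = 1.5, h_7 = 3, x_8 = 6, y_8 = 7.5, z_8 = 5, d_8 = 2, h_8 = 2.5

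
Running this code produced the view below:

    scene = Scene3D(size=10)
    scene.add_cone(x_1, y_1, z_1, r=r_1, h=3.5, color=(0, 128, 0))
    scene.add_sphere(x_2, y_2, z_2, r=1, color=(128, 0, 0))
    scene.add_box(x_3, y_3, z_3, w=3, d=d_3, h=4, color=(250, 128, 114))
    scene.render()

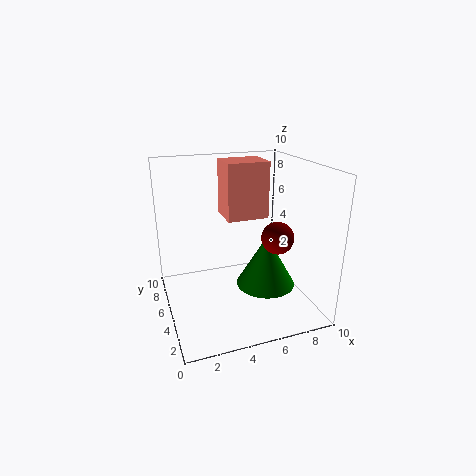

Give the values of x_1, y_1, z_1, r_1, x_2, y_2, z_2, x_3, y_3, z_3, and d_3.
x_1 = 6.5
y_1 = 3.5
z_1 = 2
r_1 = 2
x_2 = 6.5
y_2 = 2
z_2 = 6
x_3 = 4.5
y_3 = 5.5
z_3 = 6
d_3 = 2.5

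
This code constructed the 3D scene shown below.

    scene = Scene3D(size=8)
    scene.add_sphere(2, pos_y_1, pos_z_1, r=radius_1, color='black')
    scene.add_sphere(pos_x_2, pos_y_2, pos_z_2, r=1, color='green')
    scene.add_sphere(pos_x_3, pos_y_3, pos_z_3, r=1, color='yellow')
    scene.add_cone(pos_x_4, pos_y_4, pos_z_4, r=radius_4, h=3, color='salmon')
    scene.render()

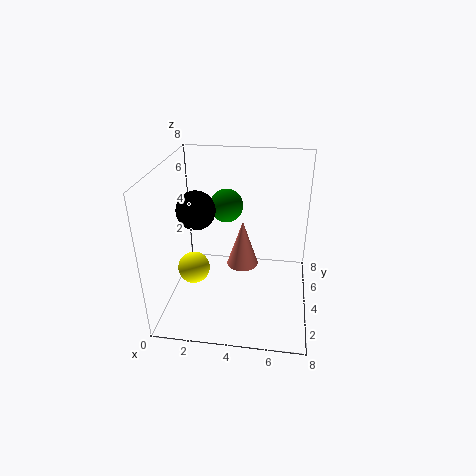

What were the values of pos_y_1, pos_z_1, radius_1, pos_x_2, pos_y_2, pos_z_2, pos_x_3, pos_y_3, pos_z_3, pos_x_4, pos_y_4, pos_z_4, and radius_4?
pos_y_1 = 3; pos_z_1 = 6; radius_1 = 1; pos_x_2 = 3; pos_y_2 = 6; pos_z_2 = 5; pos_x_3 = 1; pos_y_3 = 5; pos_z_3 = 1; pos_x_4 = 4; pos_y_4 = 6; pos_z_4 = 1; radius_4 = 1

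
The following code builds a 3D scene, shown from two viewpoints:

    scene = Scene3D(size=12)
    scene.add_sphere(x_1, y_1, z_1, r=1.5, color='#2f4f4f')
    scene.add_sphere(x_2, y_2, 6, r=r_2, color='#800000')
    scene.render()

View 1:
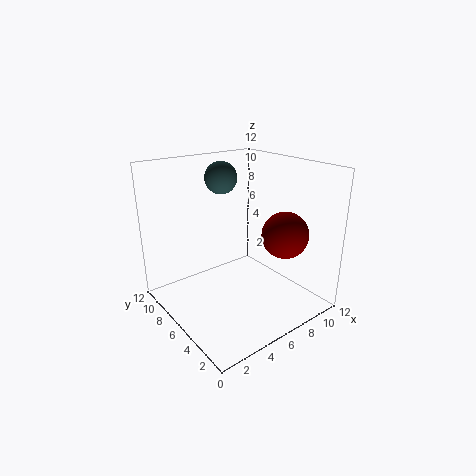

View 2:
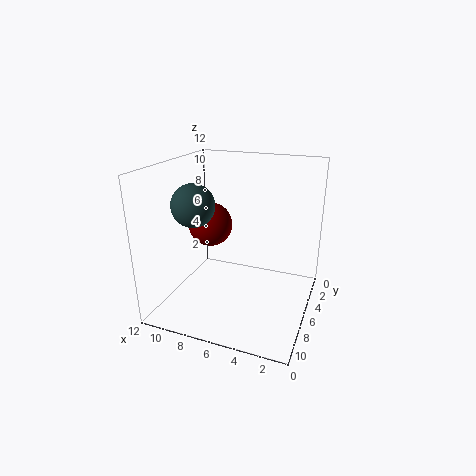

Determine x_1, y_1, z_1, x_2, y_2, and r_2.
x_1 = 7.5; y_1 = 10.5; z_1 = 10; x_2 = 9.5; y_2 = 4; r_2 = 2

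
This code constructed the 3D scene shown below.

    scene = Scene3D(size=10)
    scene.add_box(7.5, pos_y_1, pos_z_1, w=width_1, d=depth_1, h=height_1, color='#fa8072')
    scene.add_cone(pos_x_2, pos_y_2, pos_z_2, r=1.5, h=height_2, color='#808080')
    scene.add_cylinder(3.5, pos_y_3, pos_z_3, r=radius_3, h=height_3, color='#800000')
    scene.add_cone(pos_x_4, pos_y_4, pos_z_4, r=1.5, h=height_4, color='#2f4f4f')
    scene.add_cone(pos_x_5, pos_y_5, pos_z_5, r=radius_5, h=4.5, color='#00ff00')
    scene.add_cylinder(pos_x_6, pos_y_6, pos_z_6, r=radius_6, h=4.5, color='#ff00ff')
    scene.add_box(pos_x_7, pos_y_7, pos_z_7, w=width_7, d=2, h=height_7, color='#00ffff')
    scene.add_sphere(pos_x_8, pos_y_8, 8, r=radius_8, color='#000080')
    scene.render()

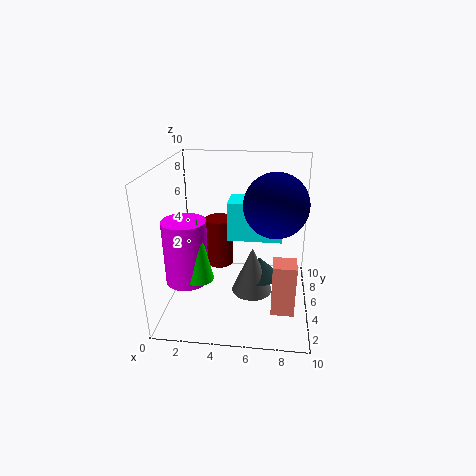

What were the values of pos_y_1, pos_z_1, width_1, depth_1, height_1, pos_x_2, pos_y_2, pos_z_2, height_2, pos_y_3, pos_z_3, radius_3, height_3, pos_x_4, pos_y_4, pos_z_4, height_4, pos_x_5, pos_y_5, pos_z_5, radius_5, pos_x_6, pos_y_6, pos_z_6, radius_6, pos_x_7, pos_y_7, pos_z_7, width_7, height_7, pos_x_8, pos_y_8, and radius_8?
pos_y_1 = 2; pos_z_1 = 1; width_1 = 1.5; depth_1 = 1.5; height_1 = 3.5; pos_x_2 = 6; pos_y_2 = 5.5; pos_z_2 = 0.5; height_2 = 3.5; pos_y_3 = 6; pos_z_3 = 2.5; radius_3 = 1; height_3 = 3.5; pos_x_4 = 6.5; pos_y_4 = 6; pos_z_4 = 1.5; height_4 = 1.5; pos_x_5 = 2.5; pos_y_5 = 3.5; pos_z_5 = 2.5; radius_5 = 1; pos_x_6 = 1.5; pos_y_6 = 4; pos_z_6 = 2; radius_6 = 1.5; pos_x_7 = 4.5; pos_y_7 = 3.5; pos_z_7 = 5.5; width_7 = 3.5; height_7 = 2.5; pos_x_8 = 7.5; pos_y_8 = 3.5; radius_8 = 2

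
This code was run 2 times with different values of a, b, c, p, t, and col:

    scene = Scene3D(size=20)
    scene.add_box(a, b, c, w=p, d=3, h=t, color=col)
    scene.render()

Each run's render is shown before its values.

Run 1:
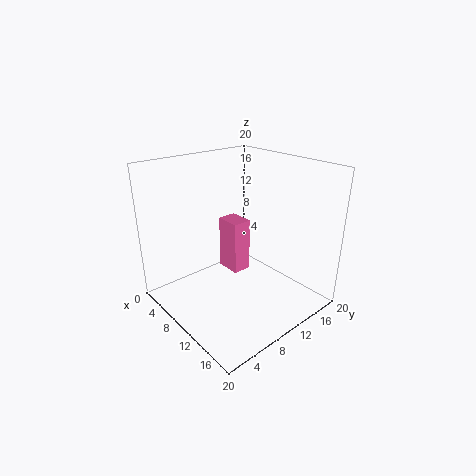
a = 2.5, b = 12.5, c = 1.5, p = 4, t = 8.5, col = 'hotpink'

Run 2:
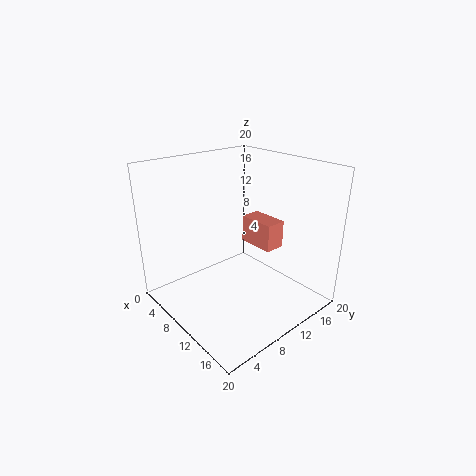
a = 7, b = 13.5, c = 7.5, p = 5.5, t = 4, col = 'salmon'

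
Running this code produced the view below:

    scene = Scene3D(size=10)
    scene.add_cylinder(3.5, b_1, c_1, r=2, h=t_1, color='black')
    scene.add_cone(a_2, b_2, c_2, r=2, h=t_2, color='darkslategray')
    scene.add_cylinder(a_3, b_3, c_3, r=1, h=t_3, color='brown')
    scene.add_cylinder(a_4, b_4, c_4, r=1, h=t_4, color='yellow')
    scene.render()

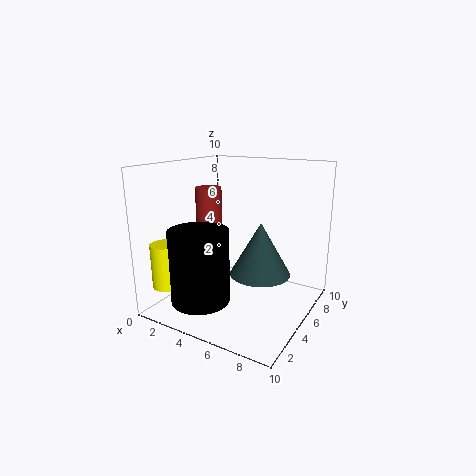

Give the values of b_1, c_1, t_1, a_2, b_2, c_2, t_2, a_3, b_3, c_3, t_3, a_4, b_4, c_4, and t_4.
b_1 = 2.5, c_1 = 1, t_1 = 5, a_2 = 7, b_2 = 4.5, c_2 = 3, t_2 = 3.5, a_3 = 1.5, b_3 = 6.5, c_3 = 4.5, t_3 = 3.5, a_4 = 1.5, b_4 = 1.5, c_4 = 2, t_4 = 3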